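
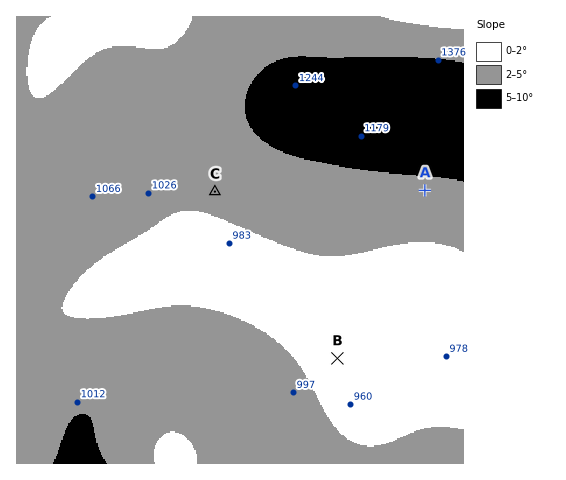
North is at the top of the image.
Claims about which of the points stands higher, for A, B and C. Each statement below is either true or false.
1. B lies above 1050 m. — false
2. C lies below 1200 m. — true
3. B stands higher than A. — false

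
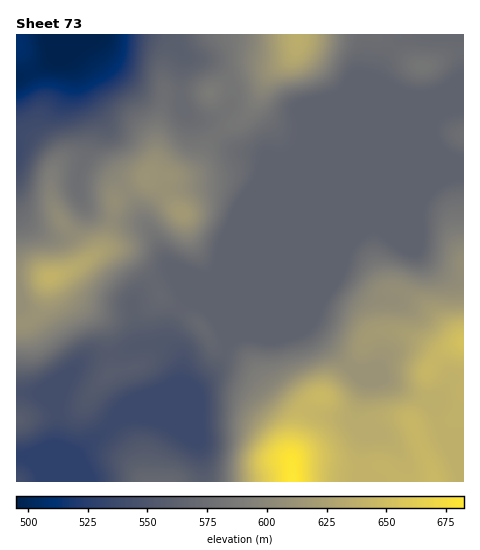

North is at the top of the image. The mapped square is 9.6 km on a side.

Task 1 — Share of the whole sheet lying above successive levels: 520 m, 97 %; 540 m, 90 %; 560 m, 80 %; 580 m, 40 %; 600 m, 27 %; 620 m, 14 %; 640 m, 6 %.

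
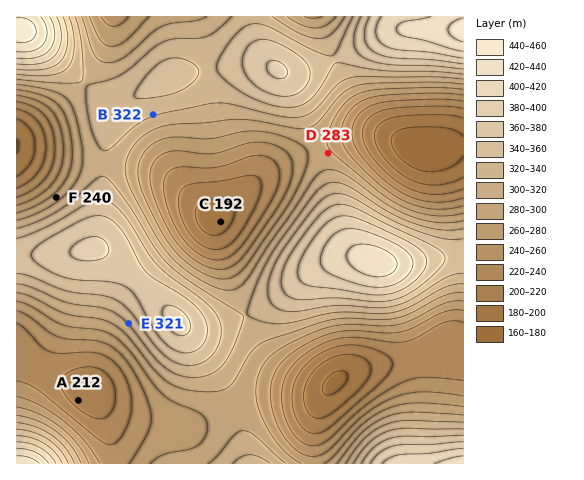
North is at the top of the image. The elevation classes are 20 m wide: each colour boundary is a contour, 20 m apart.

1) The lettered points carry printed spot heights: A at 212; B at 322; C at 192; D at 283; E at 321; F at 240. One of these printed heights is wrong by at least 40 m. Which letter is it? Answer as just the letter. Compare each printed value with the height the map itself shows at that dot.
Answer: F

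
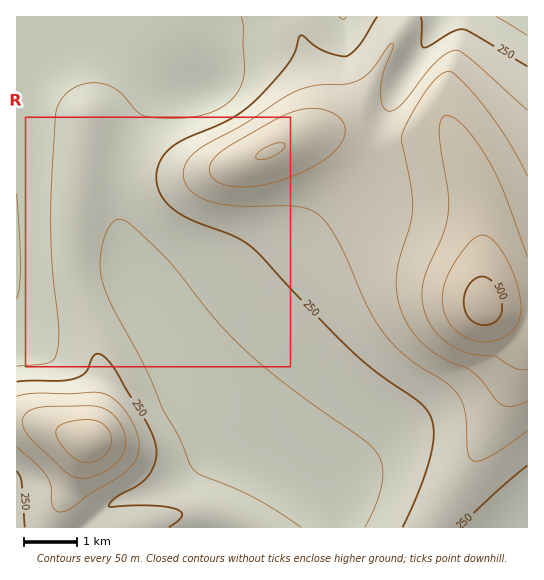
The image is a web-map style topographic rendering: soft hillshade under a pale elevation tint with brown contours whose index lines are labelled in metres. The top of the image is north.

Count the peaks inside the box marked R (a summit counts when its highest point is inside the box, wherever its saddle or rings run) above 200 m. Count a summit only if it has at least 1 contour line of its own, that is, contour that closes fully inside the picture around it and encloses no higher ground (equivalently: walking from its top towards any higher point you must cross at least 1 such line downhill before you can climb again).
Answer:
1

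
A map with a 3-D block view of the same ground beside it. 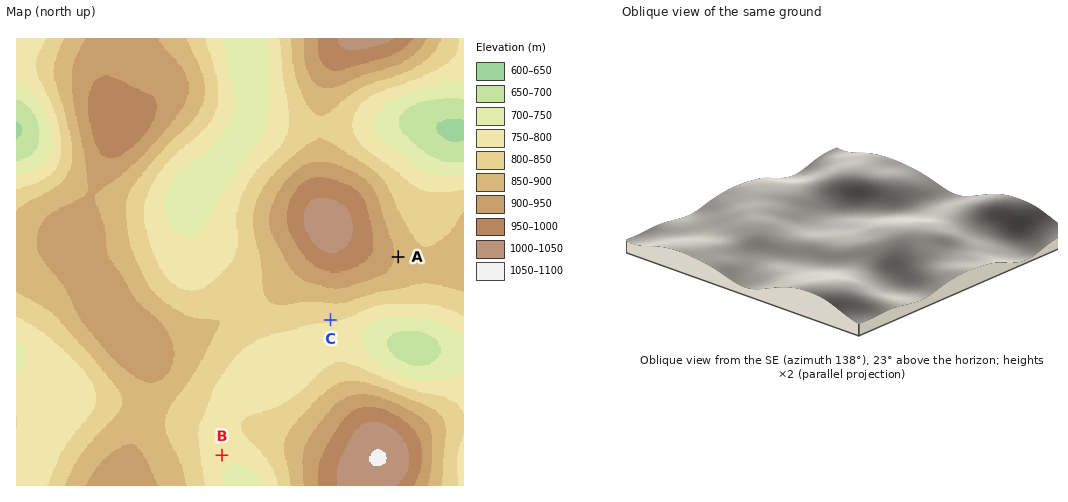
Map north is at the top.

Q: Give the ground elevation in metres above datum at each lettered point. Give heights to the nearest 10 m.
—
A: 890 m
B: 760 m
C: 810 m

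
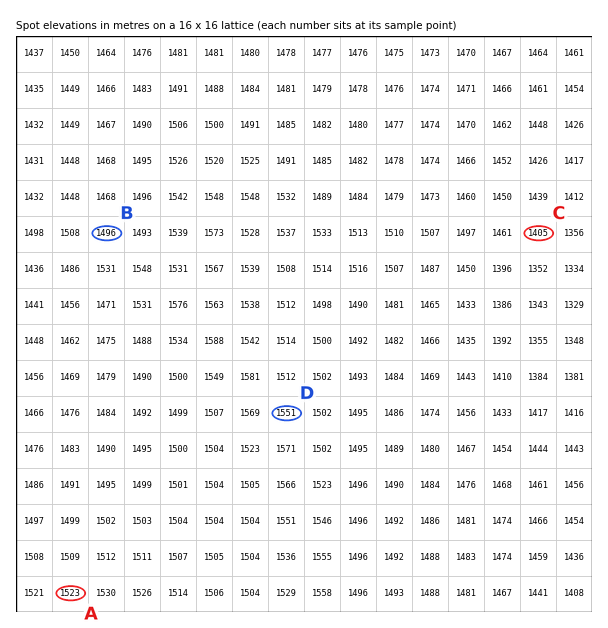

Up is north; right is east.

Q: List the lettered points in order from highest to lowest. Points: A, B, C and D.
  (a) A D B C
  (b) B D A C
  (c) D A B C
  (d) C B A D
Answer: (c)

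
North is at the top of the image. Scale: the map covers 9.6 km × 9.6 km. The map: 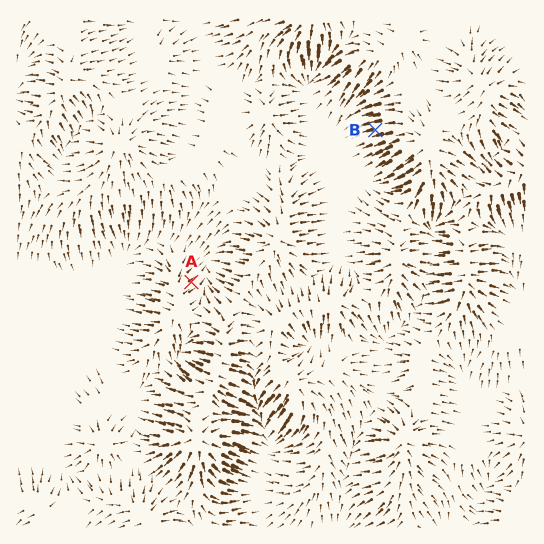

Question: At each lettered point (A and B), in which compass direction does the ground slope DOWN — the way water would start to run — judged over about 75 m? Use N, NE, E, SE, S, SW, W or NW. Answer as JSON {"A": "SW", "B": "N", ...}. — {"A": "NE", "B": "W"}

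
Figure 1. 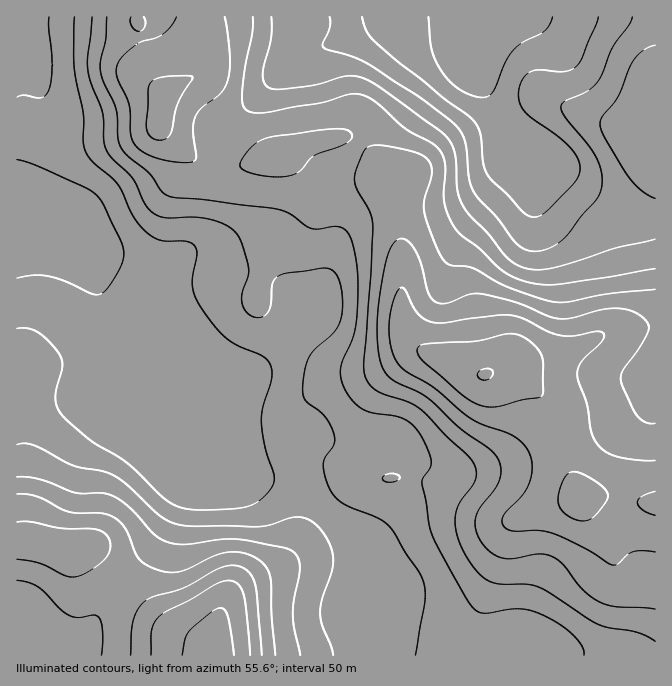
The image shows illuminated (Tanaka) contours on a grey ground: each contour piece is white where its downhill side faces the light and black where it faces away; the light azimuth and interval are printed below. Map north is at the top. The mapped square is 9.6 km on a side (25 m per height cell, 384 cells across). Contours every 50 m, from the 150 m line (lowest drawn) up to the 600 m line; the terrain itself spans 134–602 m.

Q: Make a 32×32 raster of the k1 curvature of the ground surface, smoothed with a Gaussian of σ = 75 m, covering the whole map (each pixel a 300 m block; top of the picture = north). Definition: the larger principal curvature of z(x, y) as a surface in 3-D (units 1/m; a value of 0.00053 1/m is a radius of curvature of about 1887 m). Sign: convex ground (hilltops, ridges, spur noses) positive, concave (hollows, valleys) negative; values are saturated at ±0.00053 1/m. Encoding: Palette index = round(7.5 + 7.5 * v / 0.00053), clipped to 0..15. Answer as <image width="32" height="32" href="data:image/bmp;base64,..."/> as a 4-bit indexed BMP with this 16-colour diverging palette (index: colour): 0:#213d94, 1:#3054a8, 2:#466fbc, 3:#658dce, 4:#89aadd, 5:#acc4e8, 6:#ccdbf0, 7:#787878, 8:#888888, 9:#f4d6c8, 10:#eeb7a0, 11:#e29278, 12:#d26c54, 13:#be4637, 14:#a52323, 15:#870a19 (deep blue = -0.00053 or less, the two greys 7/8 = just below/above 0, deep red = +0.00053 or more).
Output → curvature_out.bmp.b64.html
<image width="32" height="32" href="data:image/bmp;base64,Qk12AgAAAAAAAHYAAAAoAAAAIAAAACAAAAABAAQAAAAAAAACAAATCwAAEwsAABAAAAAAAAAAlD0hAKhUMAC8b0YAzo1lAN2qiQDoxKwA8NvMAHh4eACIiIgAyNb0AKC37gB4kuIAVGzSADdGvgAjI6UAGQqHAHeXd5qp7YiZiHeImHd2iXh3mHnNy/13h3iIiKl3d5qId6mKy9/9d4Z3h4irdniqqlfKirh7/7mIiHd4m5iqq7qazKynee/sqoiHeJuod4uX///8mau7zLmHeJmryGe6d7y87LqYiIq5d3maze3M2Zq6d8uGV3d5qZiZmrvMzLq8qXfKh3d2eInNy5homJu7u6h5qYd3d4iaqrqGaJesuJmZmIiIh4iKl4h3iImZvJZ2uYd3iIiImoeZdGmrqayXZshnd3d4iJuYm5VYzam8mHfJd4iId3d5qqzanf66unZ3uqmIiHiGeZq83v/+26mHeKmZmqh4mZqpmt/9qt3f/Jiph3moiJq5hmj/uZjMq+/7mYiIqYmrqHZo/3Wb2oeL3IiIiKiZmqh1eP92vaeYiImIh3eoeImYl3n/mMxkaIiIiId3qWeJmKiJ75i7ZFiYiIh3ictmiYeZeN6ZqYZ4mIh3dmjNqZmHmZnNqoeHiamZd4dWvLzKmqmqvtt2h2eaqomaqbzN3MuYib79hmd0abqqq9//6YrLqZrLz7h3dozKmId6/4R6vN3LyZvLmZz9qYd3au+3u4mazcqYmrz/yqqHir7s7dhnd72Ylmad2Xmqh4vuqb7YZ2jLiJd3nJZoq3eJzIeL2ph5p4mHeJqHiauJmL6XicuZm5abiIiHd3ib"/>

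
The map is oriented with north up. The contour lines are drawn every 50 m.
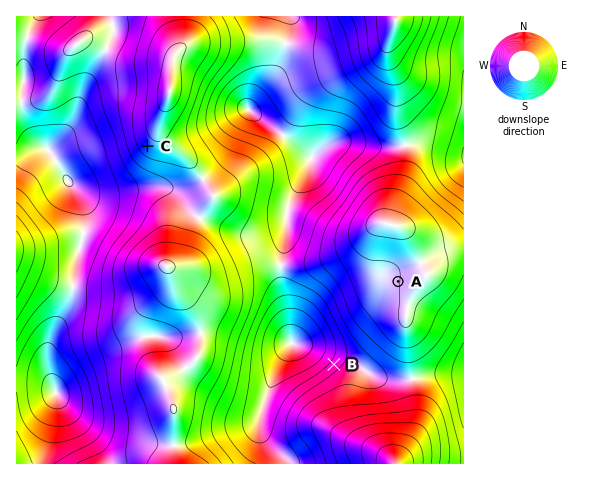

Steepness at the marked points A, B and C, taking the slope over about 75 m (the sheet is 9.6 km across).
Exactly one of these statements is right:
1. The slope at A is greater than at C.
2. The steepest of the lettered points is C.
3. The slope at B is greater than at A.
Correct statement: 3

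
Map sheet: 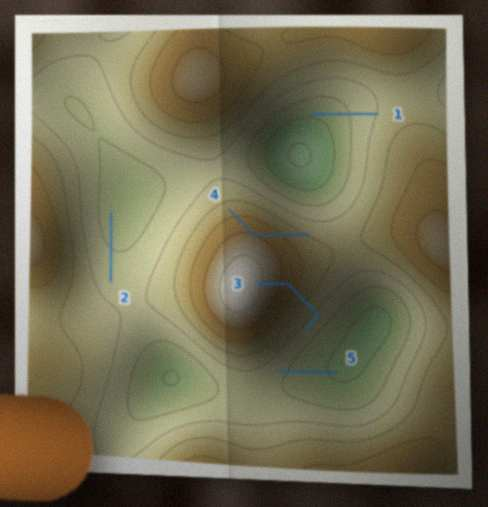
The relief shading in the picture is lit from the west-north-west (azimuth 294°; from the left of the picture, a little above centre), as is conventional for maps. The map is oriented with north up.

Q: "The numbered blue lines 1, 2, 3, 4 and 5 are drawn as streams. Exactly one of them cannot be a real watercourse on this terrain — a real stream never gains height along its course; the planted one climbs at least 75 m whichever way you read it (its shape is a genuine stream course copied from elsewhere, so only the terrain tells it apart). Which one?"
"4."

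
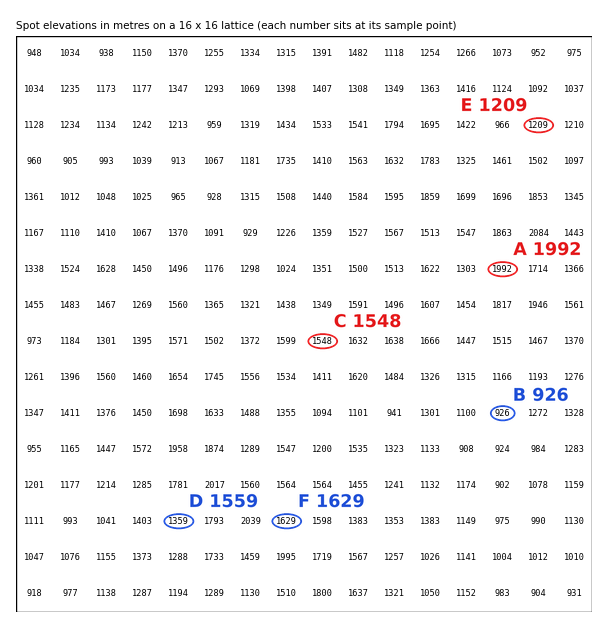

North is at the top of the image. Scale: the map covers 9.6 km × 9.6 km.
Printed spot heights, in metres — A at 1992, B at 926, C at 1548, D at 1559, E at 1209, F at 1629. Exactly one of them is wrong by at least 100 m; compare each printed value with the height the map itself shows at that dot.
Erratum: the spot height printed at D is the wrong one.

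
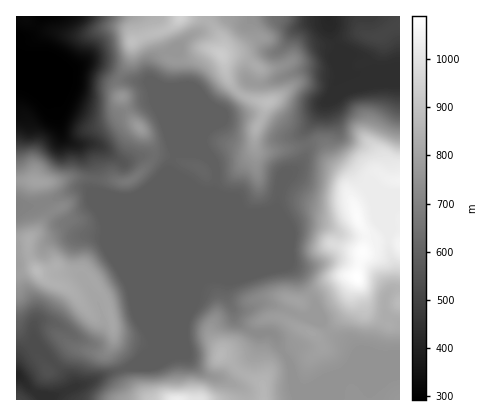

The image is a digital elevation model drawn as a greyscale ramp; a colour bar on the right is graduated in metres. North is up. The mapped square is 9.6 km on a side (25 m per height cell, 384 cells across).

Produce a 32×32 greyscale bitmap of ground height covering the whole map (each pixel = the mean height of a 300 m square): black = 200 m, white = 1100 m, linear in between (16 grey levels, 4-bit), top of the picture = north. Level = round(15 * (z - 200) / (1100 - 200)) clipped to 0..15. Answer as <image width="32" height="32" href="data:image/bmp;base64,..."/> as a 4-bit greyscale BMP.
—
<image width="32" height="32" href="data:image/bmp;base64,Qk12AgAAAAAAAHYAAAAoAAAAIAAAACAAAAABAAQAAAAAAAACAAATCwAAEwsAABAAAAAAAAAAAAAAABEREQAiIiIAMzMzAERERABVVVUAZmZmAHd3dwCIiIgAmZmZAKqqqgC7u7sAzMzMAN3d3QDu7u4A////AFRERWiavN3du6u6mZmZmZlEVVVWiZmqqqqrupmZmZmZRWZWZnd3eImqurqZqZmZmVZmd4iHZmd4u6qqmaqpmZlWZ3eJl3ZmeauqmZqqqZmZZmd4mqh2ZnmqmZmaqqqqqmZniaqnZmZ4mImZqqqru7p3eJqql2ZmZ4iImaqqvMy7mImqqodmZmd3iJmqqr3cu5mruqqGZmZmd3eImZvO7buru6qodmZmZmZmd3eL3v3Mq6qql2ZmZmZmZmZnis7u7aqpiIdmZmZmZmZmZ5ze7u6qmHd2ZmZmZmZmZmeb3e7umpiHdmZmZmZmZmZnis3u7omYh3ZmZmZmZmZmd5rO7u6JiYdmZmZmZmZnd3eK3u7umZmHZ3d2ZmZnd4d3is7u7qqph3d4d2Z3d4iHd4nN7u6JhmZmZ3d3d3eJl3d5vN7ud2REVWd3d3d3iZiHeJvN3URCM0V4iHd3d4qYh3iJvMszIjRWiZh3d3eKqIdneKqpIiIjV4mHd3d3irmHZVeJhyIiI0eYd3d3d5q7l1RFd2YiIiJHmHd3d4mru6hkREVVIiIiR4d3d3ebqqmZdURERCIiIjZ4h4mZu6qpmHVEREQiIiI1ipmZq8y6mJhlREREIiIjRYu6qavMuph3VERFVSIiNFabu7qqu6qYdlREVVUiIiNXmru8u7qpmHVERFVV"/>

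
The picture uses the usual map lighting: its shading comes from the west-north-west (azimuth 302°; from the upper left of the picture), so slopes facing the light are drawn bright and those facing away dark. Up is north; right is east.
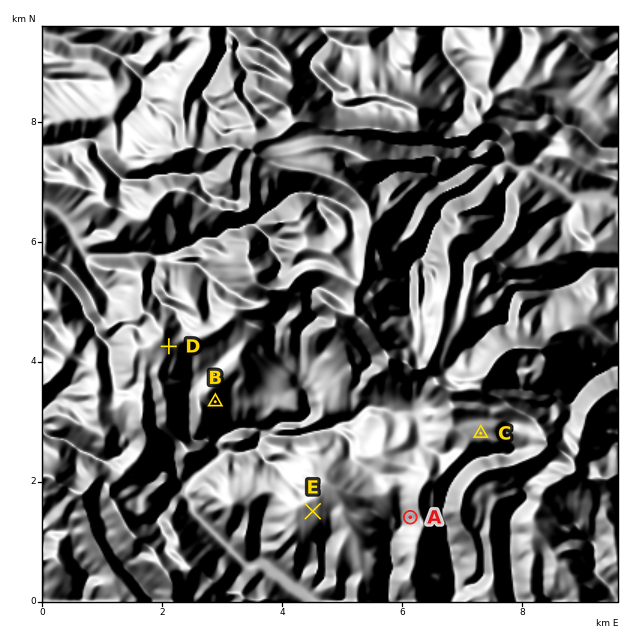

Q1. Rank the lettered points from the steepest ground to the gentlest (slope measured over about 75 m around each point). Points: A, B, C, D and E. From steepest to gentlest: A B D E C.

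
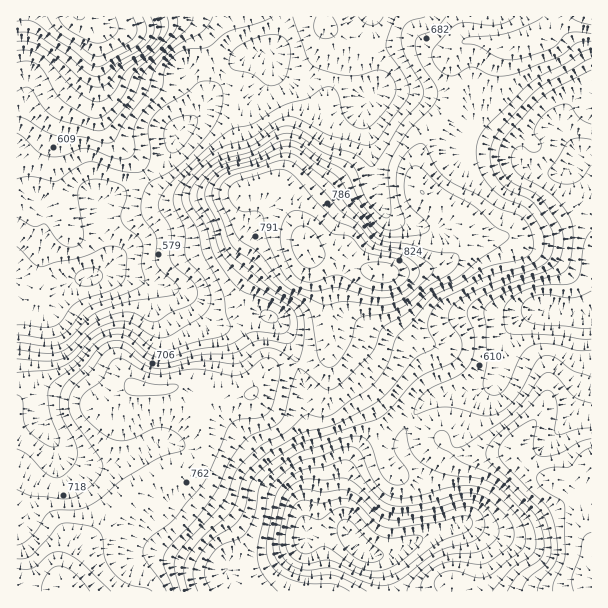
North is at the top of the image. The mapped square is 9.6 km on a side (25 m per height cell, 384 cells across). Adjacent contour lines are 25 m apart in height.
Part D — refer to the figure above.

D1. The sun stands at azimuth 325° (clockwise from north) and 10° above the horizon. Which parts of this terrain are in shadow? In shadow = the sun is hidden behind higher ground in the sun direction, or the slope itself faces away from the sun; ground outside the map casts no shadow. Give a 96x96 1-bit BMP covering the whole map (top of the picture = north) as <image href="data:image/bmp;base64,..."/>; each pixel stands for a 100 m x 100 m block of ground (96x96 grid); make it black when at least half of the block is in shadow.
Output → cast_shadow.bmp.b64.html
<image width="96" height="96" href="data:image/bmp;base64,Qk2+BAAAAAAAAD4AAAAoAAAAYAAAAGAAAAABAAEAAAAAAIAEAAATCwAAEwsAAAIAAAAAAAAA////AAAAAAAAAAAAAAAAAAAAAAAAAAAAAAAAAAAAAAAAAAAAAAAAAAAAAAAAAAAAAAAAAAAAAAAAAAAAAAAAAAAAAAAAAAAAAAAAAAAAAAAAAAAAAAAAAAAAAAAAAAAAAAAAAAAAAAAAAAABgAgAAAAAAAAAAAADgDwAAAAAAAAAAAADADwAAHwAAAAAAAAAADwAAP+AAAAAAAAAAB4AAf/gAAAAAAAAAB8AAP/wAAAAAAAAAB8AAH/wAAAAAAAAAB8AAAPwAAAAAAAAAB8AAABwAAAAAAAAAB+AAAAAAAAAAAAAAB+AAAAAAAAAAAAAAB+AAAAAAAAAAAAAAB+AAAAAAAAAAAAAAB+AAAAAAAAAAAAAAB+AAAAAAAAAAAAAAA8AAAAAAAAAAAAAAA8OAAAAAAAAAAAAAAceAAAAAAAAAAAAAAAeAAAAAAAAAAAAAAAMAAAAAAAAAAAAAAAAAAAAAAAAAAAAAAAAAAAAAAAAAAAAAAAAAAAAAAAAAAAAAAAAAAAAAAAAAAAAAAAAAAAAAAAAAAAAAAAAAAAAAAAAAAAAAAAAAAAAAAAAAAAAAAAAAAAAAAAAAAAAAAAAAAAAAAAAAAAAAAAAAAAAAAAAAAAAAAAAAAAAAAAAAAAAAAAAAAAAAAAAAAAAAAAAAAAAAAAAAAAAAAAAAAAAAAAAAAAAAAAAAAAAAAAAAAAAAAAAAAAAAAAAAAAAAAAAAH4AAAAAAAAAAAAAAP8AAAAAAAAAAAAAAf/4AAAAAAAAAAAAA///H4AAAAAAAAAAA////8AAAAAAAAAAB////+AAAAAAAAAAA////+AAAAAAAAAAAf///+AAAAAAAAAAAAf8/8AAAAAAAAAAAAA8f8AAAAAAAAAAAAAAH4AAAAAAAAAAAAAAAwAAAAAAAAAAAAAAAAAAAAAAAAAAAAAAAAAAAAAAAAAAAAAAAAAAAAAAAAAAAAAAAAAAAAAAAAAAAAAAAAAAAAAAAAAAAAAAAAAAAAAAAAAAAAAAAAAAAAAAAAAAAAAAAAAAAAAAAAAAAAAAAAAAAAAAAAAAAAAAAAAAAAAAAAAAAAAAAAAAAAAAAAAAAAAAAAAAAAAAAAAAAAAAAAAAAAAAAAAAAAAAAAAAAAAAAAAAAAAAAAAAAAAAAAAAAAAAAAAAAAAAAAAAAAAAAAAAAAAAAAAAAAAAAAAAAAAAAAAAAAAAAAAAAAAAAAAAAAAAAAAAAAAAAAAAAAAAAAAAAAAAAAAAAAAAAAAAAAAAAAAAAAAAAAAAAAEAAAAAAAAAAAAAAD/AAAAAAAAAAAAAAD/gAAAAAAAAAAAAAB/wAAAAAAAAAAAAAD/wAAAAAAAAAAAAAH/wAAAAAAAAAAAAAP/4AAAAAAAAAHAAAf/4AAAAAAAAADgAA//4AAAAAAAAABwAAf/4AAAAAAAAAAgAAf/4AAAAAAAAAAAAAP/4AAAAAAAAAAAAAB/4AAAAAAAAAAAAAAf4AAAAAAAAAAAAAADgAAAAAAAAAAAAAAAAAAAAAAAAAAAAAAAAAAAAAAAAAAA="/>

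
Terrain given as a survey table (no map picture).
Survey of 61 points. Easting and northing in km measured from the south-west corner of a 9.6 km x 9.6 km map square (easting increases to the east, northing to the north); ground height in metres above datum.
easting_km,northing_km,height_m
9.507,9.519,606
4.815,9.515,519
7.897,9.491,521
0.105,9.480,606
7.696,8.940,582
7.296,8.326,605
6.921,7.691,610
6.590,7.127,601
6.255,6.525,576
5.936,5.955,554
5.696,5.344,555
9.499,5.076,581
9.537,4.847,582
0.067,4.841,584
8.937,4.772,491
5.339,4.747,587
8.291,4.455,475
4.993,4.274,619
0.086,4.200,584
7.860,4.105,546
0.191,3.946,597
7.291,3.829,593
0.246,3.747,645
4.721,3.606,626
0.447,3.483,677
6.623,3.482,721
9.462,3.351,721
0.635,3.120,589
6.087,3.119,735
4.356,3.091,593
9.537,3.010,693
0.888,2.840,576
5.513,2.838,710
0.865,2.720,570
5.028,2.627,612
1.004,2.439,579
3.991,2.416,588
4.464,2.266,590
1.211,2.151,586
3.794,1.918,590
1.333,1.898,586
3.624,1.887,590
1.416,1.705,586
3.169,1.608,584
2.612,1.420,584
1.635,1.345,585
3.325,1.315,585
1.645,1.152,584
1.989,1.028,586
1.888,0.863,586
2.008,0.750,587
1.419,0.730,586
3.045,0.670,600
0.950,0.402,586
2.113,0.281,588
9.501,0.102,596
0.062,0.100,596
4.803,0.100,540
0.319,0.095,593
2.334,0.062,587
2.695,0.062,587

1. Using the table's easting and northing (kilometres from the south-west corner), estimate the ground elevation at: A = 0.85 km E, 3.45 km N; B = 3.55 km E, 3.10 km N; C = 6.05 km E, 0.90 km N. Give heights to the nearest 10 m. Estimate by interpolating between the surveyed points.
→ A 620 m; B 550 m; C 570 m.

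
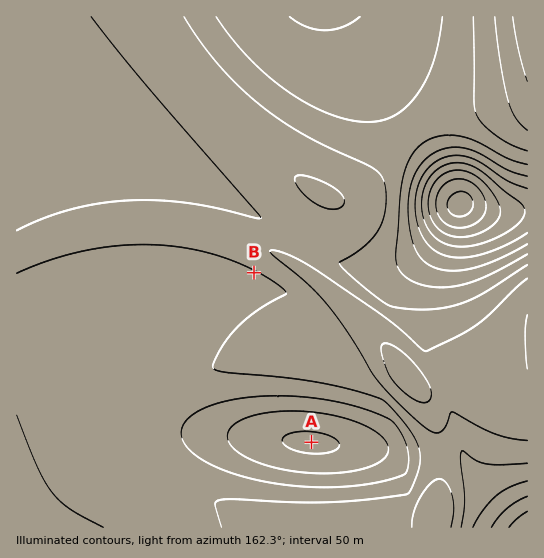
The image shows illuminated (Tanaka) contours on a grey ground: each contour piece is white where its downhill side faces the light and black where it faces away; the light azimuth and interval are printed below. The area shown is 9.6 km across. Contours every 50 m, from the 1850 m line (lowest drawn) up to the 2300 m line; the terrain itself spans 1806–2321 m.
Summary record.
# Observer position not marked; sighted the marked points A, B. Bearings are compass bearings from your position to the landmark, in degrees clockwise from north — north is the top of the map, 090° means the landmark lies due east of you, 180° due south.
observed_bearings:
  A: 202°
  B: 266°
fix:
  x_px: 383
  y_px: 264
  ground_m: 1980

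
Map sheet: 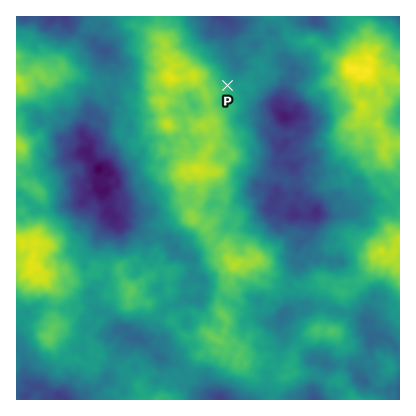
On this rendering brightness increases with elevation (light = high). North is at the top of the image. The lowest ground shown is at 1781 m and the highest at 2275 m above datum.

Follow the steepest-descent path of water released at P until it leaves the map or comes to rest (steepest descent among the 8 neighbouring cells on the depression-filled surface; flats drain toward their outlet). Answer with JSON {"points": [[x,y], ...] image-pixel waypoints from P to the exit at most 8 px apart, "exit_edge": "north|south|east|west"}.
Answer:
{"points": [[228, 86], [234, 78], [236, 70], [236, 62], [232, 54], [230, 46], [230, 38], [230, 30], [228, 22], [224, 16]], "exit_edge": "north"}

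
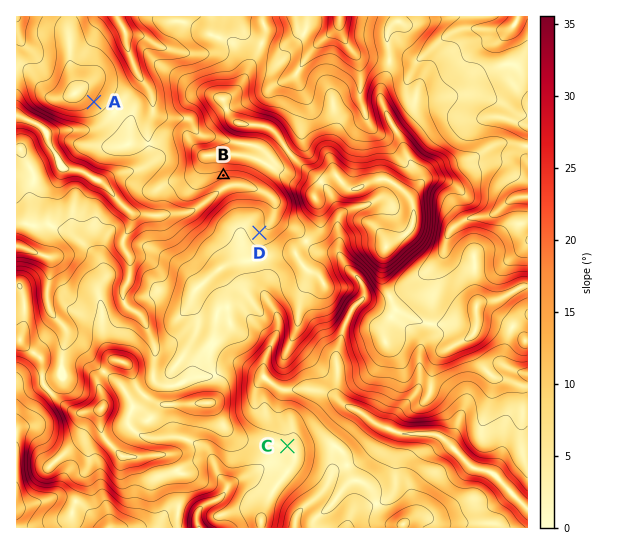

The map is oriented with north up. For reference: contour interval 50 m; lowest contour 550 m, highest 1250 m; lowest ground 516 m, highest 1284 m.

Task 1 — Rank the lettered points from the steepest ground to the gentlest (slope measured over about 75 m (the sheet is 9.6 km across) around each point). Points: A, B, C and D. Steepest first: B A D C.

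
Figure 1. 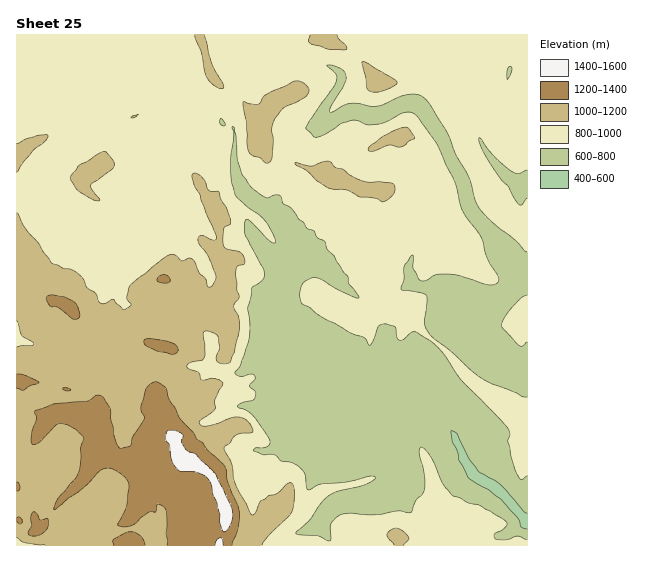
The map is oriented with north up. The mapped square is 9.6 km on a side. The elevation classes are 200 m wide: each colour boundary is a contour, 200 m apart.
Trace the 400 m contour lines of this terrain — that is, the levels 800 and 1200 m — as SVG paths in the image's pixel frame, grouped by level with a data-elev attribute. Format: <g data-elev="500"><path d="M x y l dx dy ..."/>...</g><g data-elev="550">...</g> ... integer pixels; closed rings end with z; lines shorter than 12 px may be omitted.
<g data-elev="800"><path d="M527 540l-9-4-11 4-12-1-1-4 12-8 1-3-1-3-26-16-13-2-15-8-10-12-11-25-9-11-2 1-1 5 5 18 1 17-3 7-7 6-4 11-13-1-19 3-28-1-10 2-6 3-4 6-1 17-12-5-19-1-3-2 14-13 11-16 8-8 9-5 25-6 9-4 4-4-6-1-24 6-25 2-12 6-2-2-2-15-8-8-7-3-9-1-7-6-11 0-10-4 2-3 12-2 3-5-17-25-7-6-9-3 5-4 11-3 3-5-1-4-5-4 0-3 5-5-1-4-4-1-9 2-5-1-1-3 5-7 9-26 1-15-2-16 4-20 11-8 1-5-1-7-18-33 1-15 1-1 3 2 20 20 4 2 2-2-3-8-8-13-19-14-11-11-4-14-1-13 4-35-2-6 2 0 2 9 2 27 4 11 8 11 16 13 9-3 6 1 2 8 8 4 7 11 6 4 3 5 7 3 3 6 8 4 2 8 7 7 9 16 4 4 2 8 10 13-1 1-7-2-14-7-15-9-8-3-8 4-4 4-2 10 2 9 8 4 11 8 28 16 15 5 5 8 1 0 3-3 5-15 7-3 10 3 2 10 2 3 4 0 11-8 17 10 14 13 16 25 47 48 2 7-2 6 7 30 6 9 6-4"/><path d="M527 397l-5-1-7-4-25-9-19-12-21-20-17-14-7-8-2-8 3-20-1-6-5-2-20-4 3-10 0-12 9-12 0 13 8 13 5-1 10-5 11-1 12 2 28 9 7 0 5-4-1-5-11-19-6-20-19-27-7-27-18-39-19-27-4-3-5-2-8 2-14 7-8 3-10 1-11-4-7-1-10 4-17 11-10 2-8-8 0-2 28-40 3-8-2-6-8-8 6 0 9 4 3 3 1 5-3 11-13 20 0 4 20-9 8 0 13 3 8 0 19-9 11-3 9 1 7 4 23 34 8 22 13 22 6 22 4 9 12 13 24 19 12 12"/><path d="M527 295l-5 2-11 11-7 11-3 6 18 21 3 0 5-4"/><path d="M527 198l-6 7-4-3-9-15-7-8-15-22-7-14 0-6 15 19 17 15 7 3 9-4"/><path d="M222 125l-2-2 1-5 4 6 0 2z"/><path d="M507 80l0-11 2-2 2 0 0 5z"/></g><g data-elev="1200"><path d="M145 545l-4-9-10-4-5 1-12 6-1 2 1 4"/><path d="M232 545l5-14 3-18-2-8-11-25-1-12-3-4-16-14-5-7-5-4-4-7-13-13-5-11-6-9-3-11-3-3-8-3-5 2-3 4-6 20 3 11-12 18-1 8-9 3-4-2-4-10-4-28-7-11-2-1-6 0-8 5-32 3-20 7-1 1 2 7-4 12-1 8 2 5 6-2 16-16 4-2 7 0 8 4 10 9-3 11 0 13-3 12-3 6-17 20-4 11 28-21 19-19 5-2 5 1 14 8 4 8-3 22-8 18 7 2 8-2 16-13 6 0 2-7 2-1 5 3 2 4 1 34"/><path d="M32 536l11-3 4-4 1-5 0-5-8 1-3-7-3-1-3 3 1 10-4 8z"/><path d="M17 521l2 3 3-1-1-5-3-1-1 1"/><path d="M17 491l3-3-1-4-2-2"/><path d="M65 391l5 0 1-2-8-1z"/><path d="M17 388l6 2 7-4 9-3-12-7-10-2"/><path d="M168 353l5 1 4-1 1-4-2-4-11-4-15-2-6 1 0 4 3 3 11 4z"/><path d="M72 319l5 0 3-3-5-13-12-6-10-2-6 1 0 4 3 6 8 1z"/><path d="M161 283l7 0 2-4-4-4-5 0-4 5z"/></g>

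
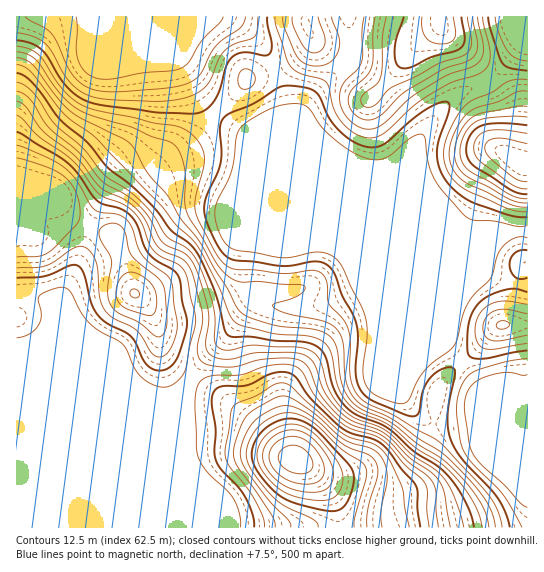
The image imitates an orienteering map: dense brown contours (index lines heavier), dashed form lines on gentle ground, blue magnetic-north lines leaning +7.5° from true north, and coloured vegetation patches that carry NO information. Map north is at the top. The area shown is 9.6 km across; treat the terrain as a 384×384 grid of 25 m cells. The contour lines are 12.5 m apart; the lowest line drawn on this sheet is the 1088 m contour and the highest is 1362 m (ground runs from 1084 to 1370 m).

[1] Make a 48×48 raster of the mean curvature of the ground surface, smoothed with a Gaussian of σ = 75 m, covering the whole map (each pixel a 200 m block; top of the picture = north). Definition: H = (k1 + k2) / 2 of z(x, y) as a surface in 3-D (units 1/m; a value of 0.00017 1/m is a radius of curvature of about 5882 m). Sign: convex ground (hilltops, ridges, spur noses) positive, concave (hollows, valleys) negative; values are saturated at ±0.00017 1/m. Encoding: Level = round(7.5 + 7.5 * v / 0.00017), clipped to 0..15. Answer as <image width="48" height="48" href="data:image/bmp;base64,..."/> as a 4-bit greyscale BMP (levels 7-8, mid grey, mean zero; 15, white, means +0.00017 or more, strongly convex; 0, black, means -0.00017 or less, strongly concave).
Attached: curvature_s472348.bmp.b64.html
<image width="48" height="48" href="data:image/bmp;base64,Qk32BAAAAAAAAHYAAAAoAAAAMAAAADAAAAABAAQAAAAAAIAEAAATCwAAEwsAABAAAAAAAAAAAAAAABEREQAiIiIAMzMzAERERABVVVUAZmZmAHd3dwCIiIgAmZmZAKqqqgC7u7sAzMzMAN3d3QDu7u4A////AHd3d3iHeId3d3dDNEMiJHh0WKqGebuoVHd3d3d4d4d3d3czRWVEV5l1WJl1eruoU4d3d3d3iHd3d3UiNoh4mql1V5mHm8uXMXd3d3d3eHd3d1IROLy7y6mHaL3czMlzBoiHd3d3d4d3dTQze+7e7Kmpmc//25YQV4eHd3d3d3d3ZGd4z////arN3Lzdp0AFd4eHh3d3d3d3Zomb/////Jrf/YZ3YwBnd3h4iHd3d3d3ZneJ3///+njv/FITQwR3d3d4d4d3d3d3ZWVXrf//2FfP+SAEdgd3d4iIiId3d3d3ZWZWeb3+t0WctQA4pxd3d3d3d3d3d3d3Voh3Z4q7lkNFQQF7tRd3d3d3d3d3d3d3V5qXZnmXZUEAAAS+sxd3d3d3d3d3d2ZmWLynZ5qWVUAAAyXf1Ad3eHd3d3d3dVd1WMyXeb24dkACd2K/+AFWZ4eHeHd3VZqGaKmIm97rqFIGd3Nd63QRJXd3iHd3N724ZVVYq73tynQGd3c1q6l0NHd3d3d1Js7JUhFImIrMy5YVd3d0N5u4ZVZ3d3YxJb7KdBFIhlaJq6g0d3d3Qo3tqadnd1NENb7LuENXdTRWialEd3d3YI7//cp3dkaIid6qzIVFRDM0aKlFd3d3cX7//alndGit3eyHrIUyM0REV4g2d3d3czrduGZVVGev/+yGmoQ0V4iHd3U3d3d3dhaHVDRURGad/+ypqnRYvM3dynJneHd3d1JVREZ1RFZ63czN22Nq3Lvf/FN3h3h3d3U2iImoU0Z4q5i/+kFImFV72jZ3iHeHd3dIzqvLc0aJqmR9+SATIAADVEd4d3iHd3dX35vLlVe92kFL2BAUVndlVnd3d3d3d3d0i4mamHnf/GNIlQB3d3d3d3d3d3d3d3d2M3d4mYnf/pVWZAR3d3d3d3d3d3d3d1QxEXd3mpi//HVVUwV3d3d3d3d3d3d3dGUyRXd5zbeMxzNnZSR3iId3h4iIh3d3JFQ1nJiL/7VYcxR5h1N3eHiId3eHd3dzJWRI76mt/5Q1QjWKmIVXeHh3eHd3d3dRaZd7/6q97HMkRFeZmZc3d4eHh3d3d3ckjdu9/6q8yWM1ZniZiak3eIh3d3U0RXclrv7u3Kqph2RXmImpmag2d3h3diNodEYlnv/+y6l2Zmd5qYmqmJhGd3d3YjiqhTMjbP/+yrllVomaqomph4dTZ3d3NHrMpkMhKO/bmNp2d4mpmYeIeJh1NGd0R63uuFQxFauHduyphmZ3d3d3eJmpdDQzR8//yWVCE2ZVZ+25ZCNEVmZ3eIm8qHZUR77+ynZTIjM1itynMQE0VmZmZnnNyYdlVnmruph1MiI2rNyVEBNEVmZURXrNyGeIdkRXrMuWQ0RGif6lIjZ2ZlVURXvdplerp0IlnN24eJl2VdyVNFd3d3d1VnrLdDe+2mMmq7qqvv2FIXdlVmd3d3d3VWiXQjfO6mNHq5ic//xiFURWd2d3iId3ZVVVRHveyFRYqoet/9cwR0RXh2d3d4d3dlREaL79lTRYmXi+7IQAZw=="/>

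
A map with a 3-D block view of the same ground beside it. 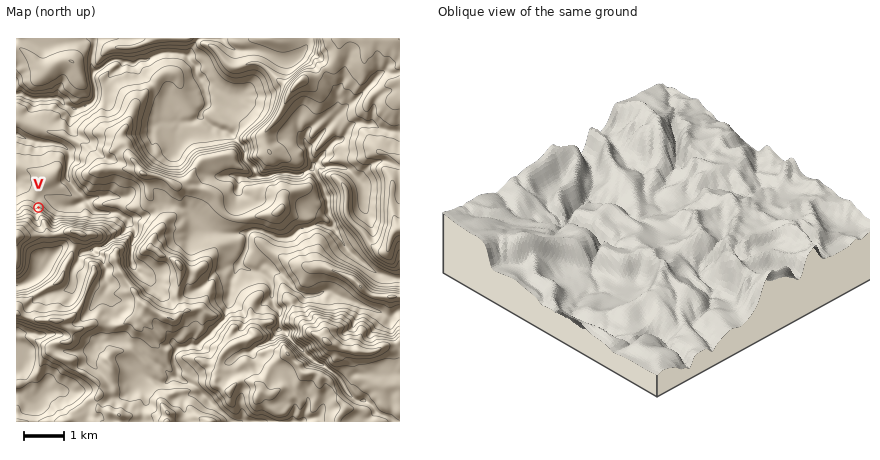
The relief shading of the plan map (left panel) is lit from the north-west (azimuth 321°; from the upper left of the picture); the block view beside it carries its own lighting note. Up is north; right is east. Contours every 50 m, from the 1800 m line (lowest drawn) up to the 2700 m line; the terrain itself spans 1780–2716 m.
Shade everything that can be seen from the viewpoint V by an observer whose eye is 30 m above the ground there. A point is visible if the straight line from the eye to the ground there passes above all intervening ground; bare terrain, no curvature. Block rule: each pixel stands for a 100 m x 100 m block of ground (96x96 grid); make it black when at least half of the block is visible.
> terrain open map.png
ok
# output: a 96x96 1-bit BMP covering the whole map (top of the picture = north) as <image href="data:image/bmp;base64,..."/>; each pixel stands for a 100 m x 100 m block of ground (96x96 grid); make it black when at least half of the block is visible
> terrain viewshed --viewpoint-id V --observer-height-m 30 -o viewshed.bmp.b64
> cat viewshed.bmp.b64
<image width="96" height="96" href="data:image/bmp;base64,Qk2+BAAAAAAAAD4AAAAoAAAAYAAAAGAAAAABAAEAAAAAAIAEAAATCwAAEwsAAAIAAAAAAAAA////AAAAAAAAAAAAAAAAAAAAAAAAAAAAAAAAAAAAAAAAAAAAAAAAAAAAAAAAAAAAAAAAAAAAAAAAAAAAAAAAAAAAAAAAAAAAAAAAAAAAAAAAAAAAAAAAAAAAAAAAAAAAAAAAAAAAAAAAAAAAAAAAAAAAAAAAAAAAAAAAAAAAAAAAAAAAAAAAAAAAAAAAAAAAAAAAAAAAAAAAAAAAAAAAAAAAAAAAAAAAAAAAAAAAAAAAAAAAAAAAAAAAAAAAAAAAAAAAAAAAAAAAAAAAAAAAAAAAAAAAAAAAAAAAAAAAAAAAAAAAAAAAAAAAAAAAAAAAAAAAAAAAAAAAAAAAAAAAAAAAAAAAAAAAAAAAAAAAAAAAAAAAAAAAAAAAAAAAAAAAAAAAAAAAAAAAAAAAAAAAAAAAAAAAAAAAAAAAAAAAAAAAAAAAAAAAAAAAAAAAAAAAAAAAAAAAAAAAAAAAAAAAAAAAAAAAAAAAAAAAAAAAAAAAAAAAAAAAAAAAAAAAAAAAAAAAAAAAAAAAAAAAAAAAAAAAAAAAAAAAAAAAAAAAAAAAAAAAAAAAAAAAAAAAAAAAAAAAAAAAAAAAAAAAAAAAAAAAAAAAAAAAAAAAAAAAAAAAAAAAAAAAAAAAAAAAAAAAAAAAAAAAAAAAAAAAAAAAAAAAAAAAAAAAAAAAAAAAAAAAAAAAAAAAAAAAAAAAAAAAAAAAAAAAAAAAAAAAQAAAAAAAAAgAAAAAwAAAAAAAAAwAAAAA4AAAAAAAAAxEOAAB4AAAAAAAAA4cP7gB8AAAAAAAAA/8P7wD+AAAAAAAAA47P9+H+AAAAAAAAAYf/8+f/AAAD4AAAAY//8//+AAAB8AAAAQ//9//4AAAAcAAAAQ/////wAAAAOAAAAQ/////wAAAAGAAAAx//n//gAAAAAAAAAz//P//gAAAAAAAAAz/+f//gwAAAAAAAAz/8f//jgAAAAAAAAz/4////AAAAAAAAAT/5///gAAAAAAAAAD/5//+AAAAAAAAAADwBjB+AAAAAAAAAADAAiAcAAAAAAAAAAAAA/AYAAAAAAAAAAAAA/AQAAAAAAAAAAAAAeeAAAAAAAAAAAAAAc/gAAAAAAAAAAAAA4/gAAAAAAAAAAAABh/AAAAAAAAAAAAP+H/AAAAAAAAAAAB/4P/AAAAAAAAAAAD/Af5gAAAAAAAAAAD8AAAAAAAAAAAAAADwAAAAAAAAAAAAAADBAAAAAAAAAAAAAADAAAAAAAAAAAAAAADgAAAAAAAAAAAAAAAAAAAAAAAAAAAAAAAAAYAAAAAAAAAAAAAAB+AAAAAAAAAAAAAPn8AAAAAAAAAAAAA//8QAAAAAAAAAAAB//84AAAAAAAAAAAB//48AAAAAAAAAAAD//44AAAAAAAAAAAD//wEAAAAAAAAAAAD//wCAAAAAAAAAAAD8fgwAAAAAAAAAAAD4HA4AAAAAAAAAAADwAA/4AAAAAAAAAADgAA/+AAAAAAAAAADAAAf/gAAAAAAAAAAAAAQB8AAAAAAAAAAAAAAAfAAAAAAAAAA="/>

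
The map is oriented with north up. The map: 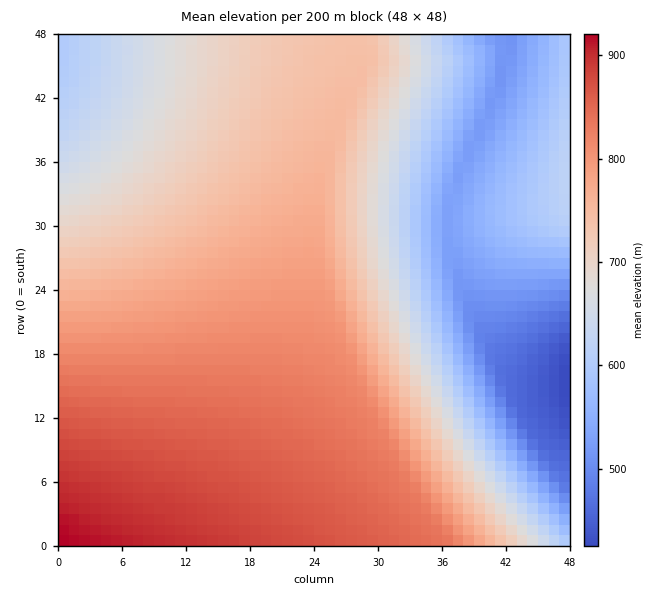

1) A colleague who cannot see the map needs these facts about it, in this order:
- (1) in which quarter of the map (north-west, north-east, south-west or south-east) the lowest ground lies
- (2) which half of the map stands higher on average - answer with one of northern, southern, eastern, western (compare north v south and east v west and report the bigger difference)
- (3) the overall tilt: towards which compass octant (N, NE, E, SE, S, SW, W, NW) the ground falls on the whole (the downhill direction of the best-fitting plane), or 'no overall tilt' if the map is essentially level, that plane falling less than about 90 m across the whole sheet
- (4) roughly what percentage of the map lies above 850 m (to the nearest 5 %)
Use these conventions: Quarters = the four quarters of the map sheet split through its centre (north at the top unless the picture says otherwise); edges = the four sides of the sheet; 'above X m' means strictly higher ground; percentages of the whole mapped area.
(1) The lowest ground is in the south-east quarter.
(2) On average the western half of the map is the higher ground.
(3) On the whole the ground falls towards the north-east.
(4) About 15 % of the map lies above 850 m.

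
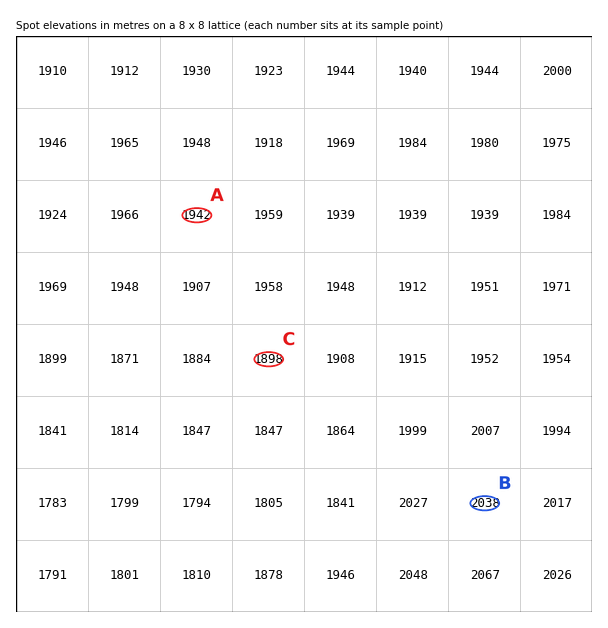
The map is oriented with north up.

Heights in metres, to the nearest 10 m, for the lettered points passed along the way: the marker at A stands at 1940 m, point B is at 2040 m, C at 1900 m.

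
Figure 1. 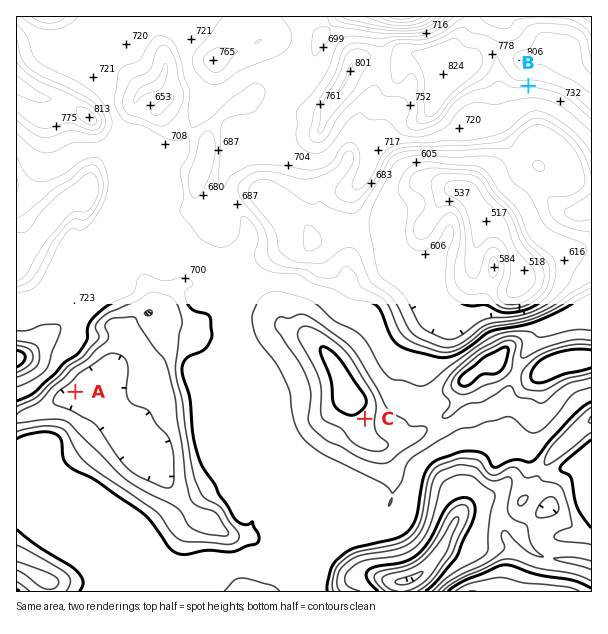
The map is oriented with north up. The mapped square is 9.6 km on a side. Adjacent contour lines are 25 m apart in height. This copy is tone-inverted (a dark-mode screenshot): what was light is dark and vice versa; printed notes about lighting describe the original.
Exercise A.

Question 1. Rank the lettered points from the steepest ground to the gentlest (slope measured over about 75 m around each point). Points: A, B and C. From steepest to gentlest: B C A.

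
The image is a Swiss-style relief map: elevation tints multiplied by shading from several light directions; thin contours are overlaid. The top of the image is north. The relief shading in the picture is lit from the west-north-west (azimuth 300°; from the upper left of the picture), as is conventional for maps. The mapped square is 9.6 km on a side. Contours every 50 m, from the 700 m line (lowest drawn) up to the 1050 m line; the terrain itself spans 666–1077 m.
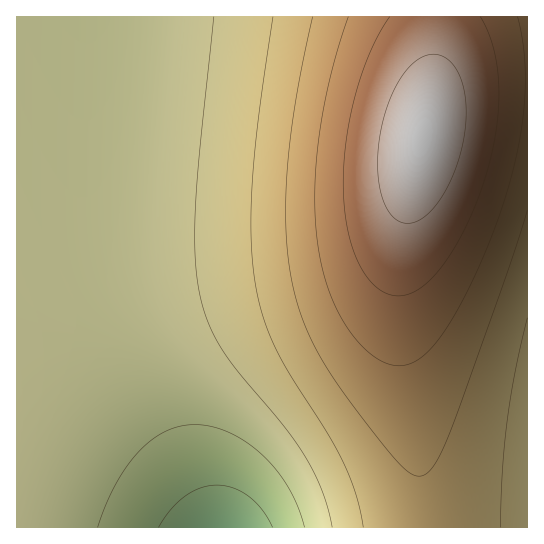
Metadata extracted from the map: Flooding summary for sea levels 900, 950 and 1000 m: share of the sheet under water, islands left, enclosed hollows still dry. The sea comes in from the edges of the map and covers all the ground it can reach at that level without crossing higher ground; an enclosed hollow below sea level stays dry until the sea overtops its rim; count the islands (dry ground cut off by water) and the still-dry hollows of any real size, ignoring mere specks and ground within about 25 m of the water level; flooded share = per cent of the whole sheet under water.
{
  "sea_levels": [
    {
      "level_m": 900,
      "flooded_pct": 67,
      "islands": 0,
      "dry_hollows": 0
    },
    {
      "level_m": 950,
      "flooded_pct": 78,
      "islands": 0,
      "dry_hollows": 0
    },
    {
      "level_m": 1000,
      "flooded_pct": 87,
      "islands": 0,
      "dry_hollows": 0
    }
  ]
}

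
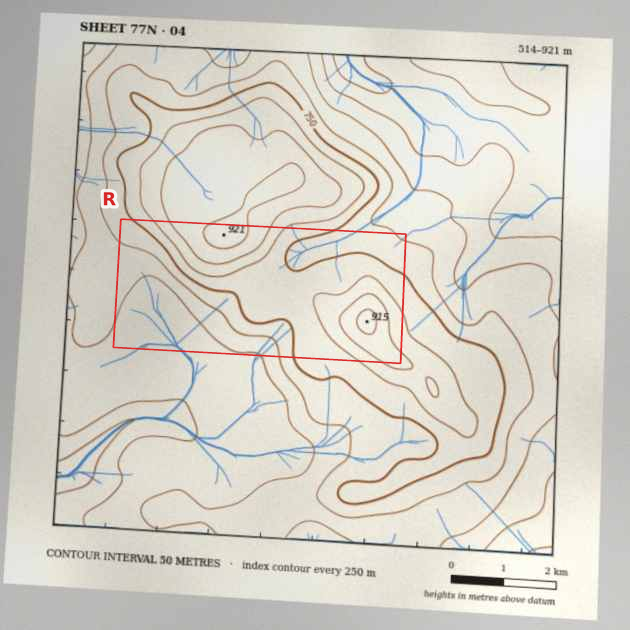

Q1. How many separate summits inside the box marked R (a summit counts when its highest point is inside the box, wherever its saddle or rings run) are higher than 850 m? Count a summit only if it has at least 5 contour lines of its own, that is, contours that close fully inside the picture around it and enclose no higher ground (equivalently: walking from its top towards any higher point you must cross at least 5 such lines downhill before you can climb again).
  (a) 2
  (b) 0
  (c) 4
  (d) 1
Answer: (d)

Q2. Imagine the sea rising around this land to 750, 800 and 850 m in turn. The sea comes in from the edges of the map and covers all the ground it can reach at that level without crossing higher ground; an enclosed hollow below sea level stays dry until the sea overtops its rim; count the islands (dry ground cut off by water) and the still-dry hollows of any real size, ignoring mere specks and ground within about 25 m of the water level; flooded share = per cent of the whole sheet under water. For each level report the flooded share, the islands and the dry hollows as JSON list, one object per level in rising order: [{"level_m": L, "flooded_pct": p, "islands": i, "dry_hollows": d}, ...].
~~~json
[{"level_m": 750, "flooded_pct": 73, "islands": 1, "dry_hollows": 0}, {"level_m": 800, "flooded_pct": 85, "islands": 2, "dry_hollows": 0}, {"level_m": 850, "flooded_pct": 92, "islands": 2, "dry_hollows": 0}]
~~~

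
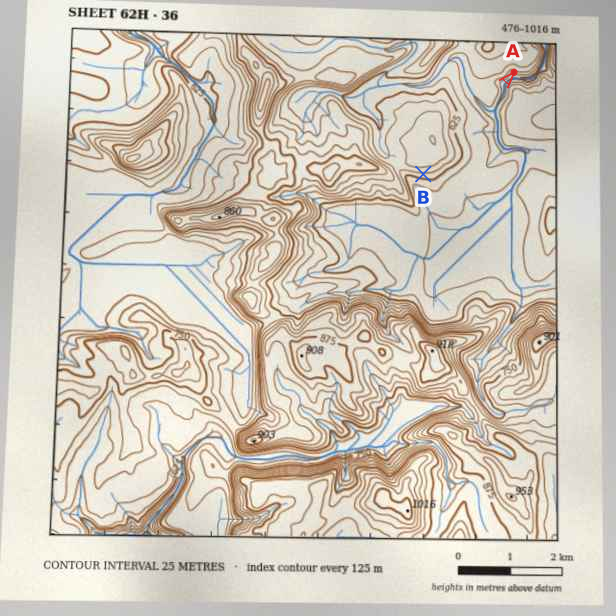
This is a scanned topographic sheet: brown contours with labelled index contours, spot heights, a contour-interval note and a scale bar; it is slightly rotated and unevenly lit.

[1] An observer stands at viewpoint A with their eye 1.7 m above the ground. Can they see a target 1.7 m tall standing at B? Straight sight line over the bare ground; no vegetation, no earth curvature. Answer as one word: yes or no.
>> no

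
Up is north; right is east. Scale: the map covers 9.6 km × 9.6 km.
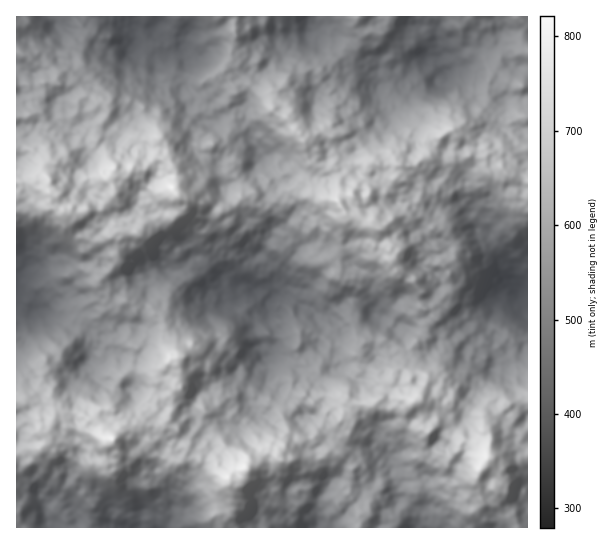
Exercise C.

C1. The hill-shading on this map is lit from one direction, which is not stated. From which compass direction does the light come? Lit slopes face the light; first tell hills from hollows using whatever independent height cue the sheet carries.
NW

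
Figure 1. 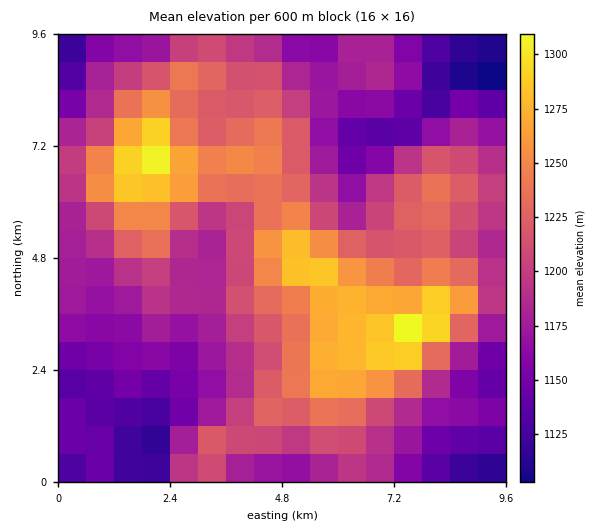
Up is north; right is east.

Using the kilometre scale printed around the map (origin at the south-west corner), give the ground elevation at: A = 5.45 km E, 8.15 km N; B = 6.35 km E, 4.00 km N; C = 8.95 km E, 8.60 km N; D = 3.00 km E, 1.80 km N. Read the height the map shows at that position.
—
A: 1175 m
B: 1270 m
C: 1105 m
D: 1155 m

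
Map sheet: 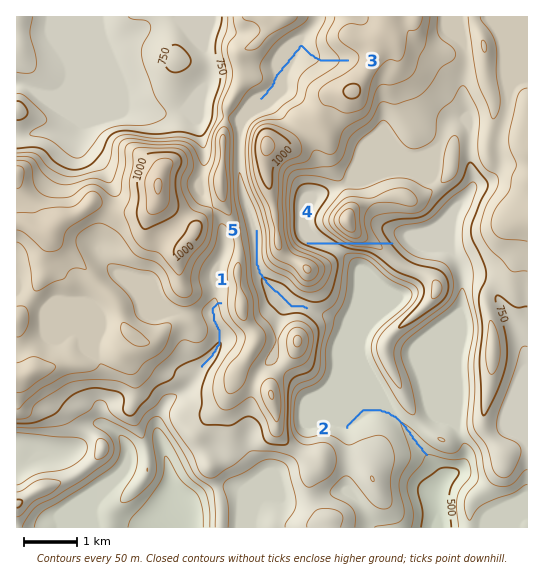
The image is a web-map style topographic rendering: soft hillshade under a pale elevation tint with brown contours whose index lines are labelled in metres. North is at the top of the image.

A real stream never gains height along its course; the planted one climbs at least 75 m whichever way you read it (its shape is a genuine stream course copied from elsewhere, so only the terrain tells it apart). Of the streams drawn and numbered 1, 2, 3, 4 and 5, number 4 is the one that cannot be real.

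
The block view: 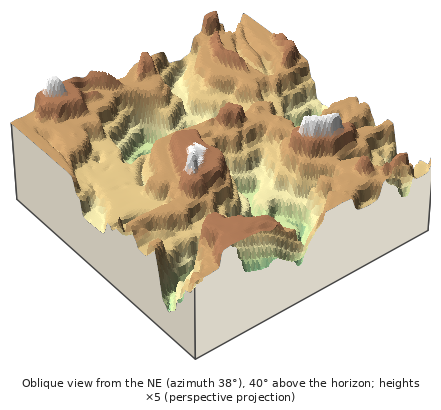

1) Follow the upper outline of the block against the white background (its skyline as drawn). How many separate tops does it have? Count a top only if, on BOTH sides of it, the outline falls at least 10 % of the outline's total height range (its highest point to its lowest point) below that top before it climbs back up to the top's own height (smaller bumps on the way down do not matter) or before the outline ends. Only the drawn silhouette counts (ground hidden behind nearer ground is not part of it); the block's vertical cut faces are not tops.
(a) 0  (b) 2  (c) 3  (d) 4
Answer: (b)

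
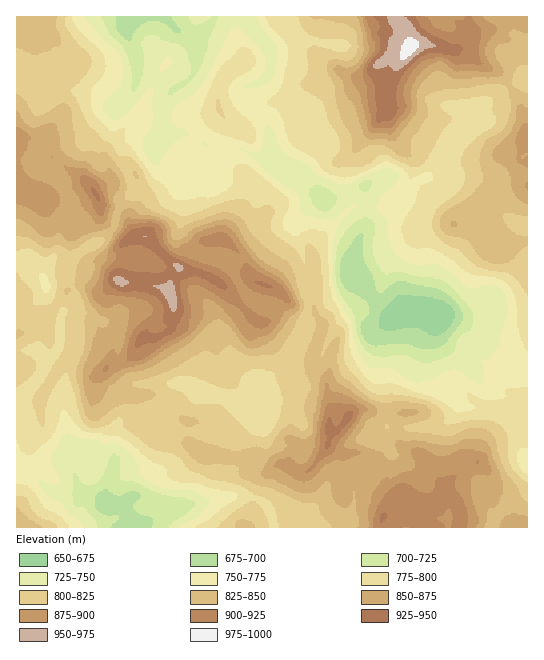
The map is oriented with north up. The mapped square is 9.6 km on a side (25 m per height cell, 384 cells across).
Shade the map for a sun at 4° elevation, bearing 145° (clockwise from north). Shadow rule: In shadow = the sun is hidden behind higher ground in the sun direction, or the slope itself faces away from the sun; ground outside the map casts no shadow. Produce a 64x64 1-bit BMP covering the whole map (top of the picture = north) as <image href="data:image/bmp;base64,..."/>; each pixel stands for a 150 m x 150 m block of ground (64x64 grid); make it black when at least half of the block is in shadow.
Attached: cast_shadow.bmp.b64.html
<image width="64" height="64" href="data:image/bmp;base64,Qk0+AgAAAAAAAD4AAAAoAAAAQAAAAEAAAAABAAEAAAAAAAACAAATCwAAEwsAAAIAAAAAAAAA////AAAAAAAwAD/wABgAADgAP/gAHAAFABAf+AAcAAaAAR/4ADwAAIAAAfAAPhgAgAAAAAA/OACAAAAAAH+wAQAIAAMYP4AAAAAAA/wfhMAAQAA//AYP4AAAA7/+fP/AAAAHH/4D/8AAAAAP/gP/4AAAAA/+gB/wAAAOD/7AD+ABgAAH////gEGAAAP///8QYYOAAf///AAzgAAB///4ABvAAAD+H/4AH+AAAH4f/gAP/AAAfh/+AAf+AAA7P/4AB/4AABk//wAH3wAAHZ//gAefgAAMH/+AB9/gAAAB/wwDj+AAAAAeDBgAAAAIAAgMHMAAAAgAAAAe4GAAgAAAABv/4AOAAAAAC//jj4AAAAAP/98HAAAAAAP4HAYAAAAAAfg8ABgYAAAA/j+AOBgAAAP/n+A4CAAAAR//4D8BDAAAH//gD4GeAAAf/+AHwN+AAB9/8AP+P8AAHn/wAB8/wCHkf+AAD7+AAeD/wAADGAAD4PgIAAAAAAOk8BgBgABAB6HwAAHAA3gAEPgAAAAB/iAYAAAAAAH+cBwAAAAYAP94HgAAABgA/jwfEAAAOAD+HA8/gAA4AD4YBx+PgDgAHAADj4fAMAAAAAOHwcAgAAAAAYfhwfAAAAABB/DD/AAAAAAn8cP/AAAAADfwB/+CAAADH+AH/58AAAfL4AH/PgAAB8DAAfAAEA=="/>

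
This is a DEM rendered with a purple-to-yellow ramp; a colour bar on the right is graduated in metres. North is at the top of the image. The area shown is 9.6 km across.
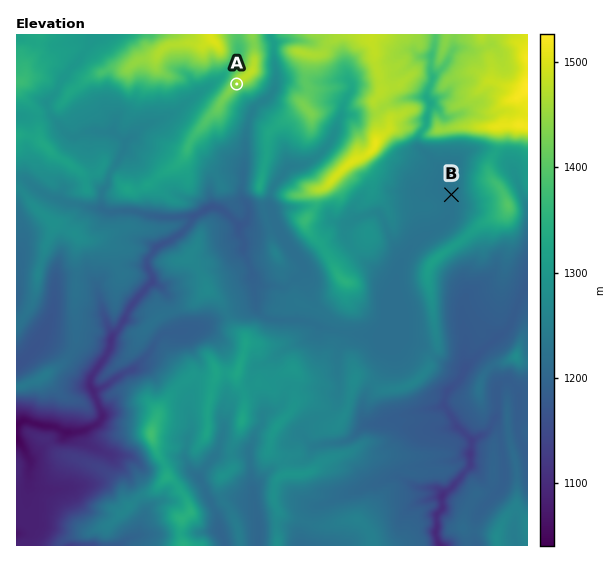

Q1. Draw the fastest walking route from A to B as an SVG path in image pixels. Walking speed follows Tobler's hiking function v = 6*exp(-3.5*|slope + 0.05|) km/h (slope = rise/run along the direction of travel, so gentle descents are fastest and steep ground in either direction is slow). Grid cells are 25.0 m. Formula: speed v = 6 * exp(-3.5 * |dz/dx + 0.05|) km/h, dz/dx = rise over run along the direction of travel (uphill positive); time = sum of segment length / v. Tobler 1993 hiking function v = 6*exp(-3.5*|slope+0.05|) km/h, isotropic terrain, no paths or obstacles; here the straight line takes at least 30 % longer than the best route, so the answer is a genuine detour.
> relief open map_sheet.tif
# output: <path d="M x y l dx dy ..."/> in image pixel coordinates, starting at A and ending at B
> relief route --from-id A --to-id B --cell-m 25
<path d="M237 84l-8 16 0 55 13 26 1 2 4 8 7 6 5 3 4 0 6-3 2 0 16 8 18 0 2 2 10 0 8-4 9 0 5 2 2 0 13-6 4 0 8 4 21 0 14-7 4 0 2-1 44 0"/>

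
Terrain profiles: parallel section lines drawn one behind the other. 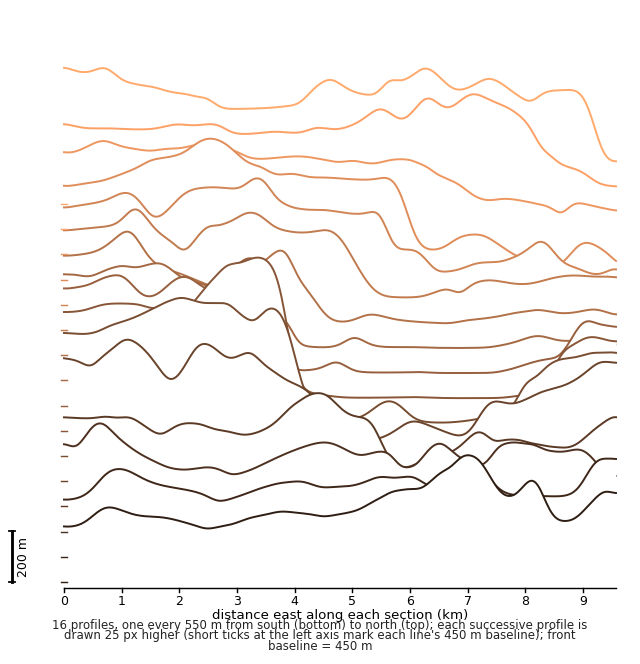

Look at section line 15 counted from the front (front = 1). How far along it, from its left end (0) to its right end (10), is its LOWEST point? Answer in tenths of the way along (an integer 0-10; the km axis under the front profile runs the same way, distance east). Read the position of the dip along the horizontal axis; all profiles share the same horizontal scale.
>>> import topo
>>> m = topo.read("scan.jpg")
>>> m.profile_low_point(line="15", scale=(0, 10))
10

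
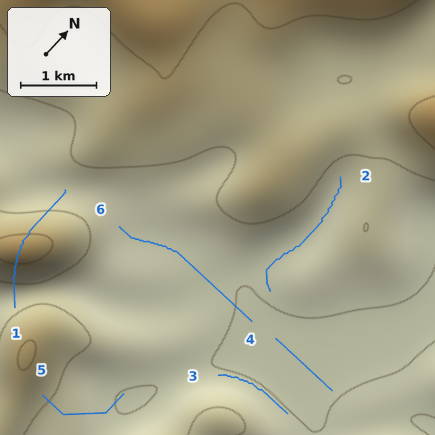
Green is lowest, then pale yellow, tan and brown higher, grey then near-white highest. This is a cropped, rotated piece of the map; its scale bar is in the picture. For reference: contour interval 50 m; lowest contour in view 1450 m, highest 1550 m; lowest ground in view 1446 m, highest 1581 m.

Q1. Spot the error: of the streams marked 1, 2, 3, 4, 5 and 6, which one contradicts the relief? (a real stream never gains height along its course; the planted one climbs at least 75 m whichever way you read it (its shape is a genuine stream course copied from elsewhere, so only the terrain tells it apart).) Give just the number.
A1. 1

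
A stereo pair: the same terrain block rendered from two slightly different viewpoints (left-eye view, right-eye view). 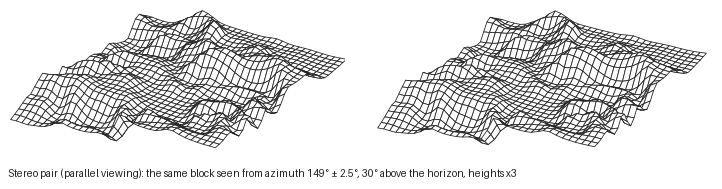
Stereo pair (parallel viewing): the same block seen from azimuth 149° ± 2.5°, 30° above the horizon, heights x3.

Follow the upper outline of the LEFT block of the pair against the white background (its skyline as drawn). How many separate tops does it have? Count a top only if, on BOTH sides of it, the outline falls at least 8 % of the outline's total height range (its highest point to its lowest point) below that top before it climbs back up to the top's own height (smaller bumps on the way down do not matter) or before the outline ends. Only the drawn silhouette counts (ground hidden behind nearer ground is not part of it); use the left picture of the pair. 2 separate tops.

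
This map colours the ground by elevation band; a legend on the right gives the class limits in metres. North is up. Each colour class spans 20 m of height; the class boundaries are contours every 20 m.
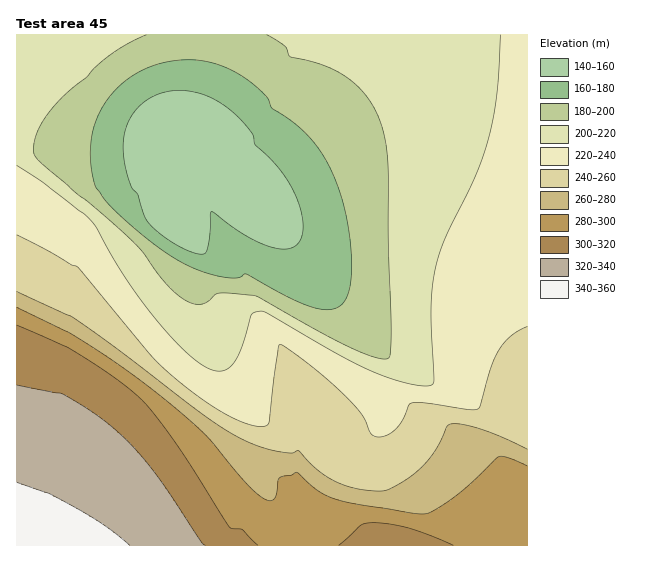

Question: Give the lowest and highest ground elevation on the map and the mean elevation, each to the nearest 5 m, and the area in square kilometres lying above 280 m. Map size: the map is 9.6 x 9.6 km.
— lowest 145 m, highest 345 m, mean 230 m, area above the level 18.8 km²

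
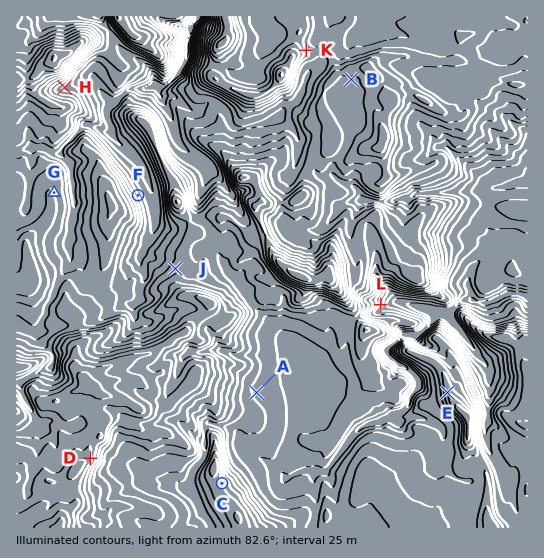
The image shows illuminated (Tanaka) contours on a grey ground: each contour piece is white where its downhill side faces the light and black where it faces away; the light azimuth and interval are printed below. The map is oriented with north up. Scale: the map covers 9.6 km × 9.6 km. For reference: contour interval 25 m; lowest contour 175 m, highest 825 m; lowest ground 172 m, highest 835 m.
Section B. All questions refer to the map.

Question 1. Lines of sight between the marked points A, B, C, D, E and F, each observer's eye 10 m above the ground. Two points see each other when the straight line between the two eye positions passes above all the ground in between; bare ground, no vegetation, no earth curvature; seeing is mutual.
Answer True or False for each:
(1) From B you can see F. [False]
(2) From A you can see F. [False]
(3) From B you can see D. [False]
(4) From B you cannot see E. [True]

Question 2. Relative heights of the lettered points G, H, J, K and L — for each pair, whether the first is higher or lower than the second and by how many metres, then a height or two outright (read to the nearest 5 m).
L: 210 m lower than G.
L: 200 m lower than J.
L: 165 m lower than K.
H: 130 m higher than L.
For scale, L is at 340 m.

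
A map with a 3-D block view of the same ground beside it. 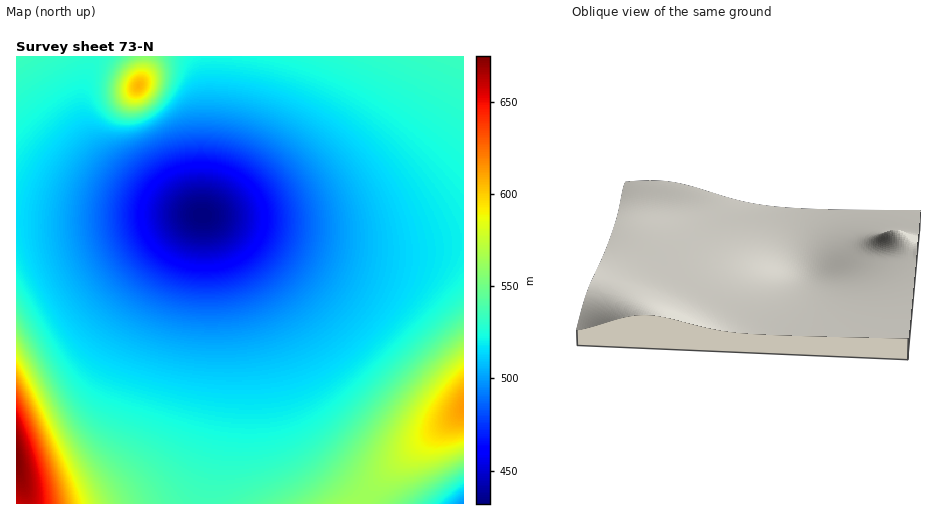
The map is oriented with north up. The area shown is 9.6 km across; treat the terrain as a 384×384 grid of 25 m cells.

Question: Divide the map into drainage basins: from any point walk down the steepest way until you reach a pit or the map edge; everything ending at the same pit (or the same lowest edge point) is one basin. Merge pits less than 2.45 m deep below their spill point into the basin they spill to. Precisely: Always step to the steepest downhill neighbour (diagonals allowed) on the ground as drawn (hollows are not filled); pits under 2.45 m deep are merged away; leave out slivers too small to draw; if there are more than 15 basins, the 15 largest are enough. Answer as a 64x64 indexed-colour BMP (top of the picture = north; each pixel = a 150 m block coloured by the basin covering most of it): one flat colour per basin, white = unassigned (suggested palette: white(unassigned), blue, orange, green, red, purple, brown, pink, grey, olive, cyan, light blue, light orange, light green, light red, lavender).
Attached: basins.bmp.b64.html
<image width="64" height="64" href="data:image/bmp;base64,Qk12CAAAAAAAAHYAAAAoAAAAQAAAAEAAAAABAAQAAAAAAAAIAAATCwAAEwsAABAAAAAAAAAA////ALR3HwAOf/8ALKAsACgn1gC9Z5QAS1aMAMJ34wB/f38AIr28AM++FwDox64AeLv/AIrfmACWmP8A1bDFADEREREREREREREREREREREREREREREREREiIiIiIiIiMRERERERERERERERERERERERERERERERESIiIiIiIiIxEREREREREREREREREREREREREREREREREiIiIiIiIjERERERERERERERERERERERERERERERERERIiIiIiIiERERERERERERERERERERERERERERERERERESIiIiIiIREREREREREREREREREREREREREREREREREREiIiIiIhERERERERERERERERERERERERERERERERERERIiIiIiERERERERERERERERERERERERERERERERERERESIiIiIRERERERERERERERERERERERERERERERERERERESIiIhEREREREREREREREREREREREREREREREREREREREiIiERERERERERERERERERERERERERERERERERERERERIiIRERERERERERERERERERERERERERERERERERERERERIhERERERERERERERERERERERERERERERERERERERERESERERERERERERERERERERERERERERERERERERERERERERERERERERERERERERERERERERERERERERERERERERERERERERERERERERERERERERERERERERERERERERERERERERERERERERERERERERERERERERERERERERERERERERERERERERERERERERERERERERERERERERERERERERERERERERERERERERERERERERERERERERERERERERERERERERERERERERERERERERERERERERERERERERERERERERERERERERERERERERERERERERERERERERERERERERERERERERERERERERERERERERERERERERERERERERERERERERERERERERERERERERERERERERERERERERERERERERERERERERERERERERERERERERERERERERERERERERERERERERERERERERERERERERERERERERERERERERERERERERERERERERERERERERERERERERERERERERERERERERERERERERERERERERERERERERERERERERERERERERERERERERERERERERERERERERERERERERERERERERERERERERERERERERERERERERERERERERERERERERERERERERERERERERERERERERERERERERERERERERERERERERERERERERERERERERERERERERERERERERERERERERERERERERERERERERERERERERERERERERERERERERERERERERERERERERERERERERERERERERERERERERERERERERERERERERERERERERERERERERERERERERERERERERERERERERERERERERERERERERERERERERERERERERERERERERERERERERERERERERERERERERERERERERERERERERERERERERERERERERERERERERERERERERERERERERERERERERERERERERERERERERERERERERERERERERERERERERERERERERERERERERERERERERERERERERERERERERERERERERERERERERERERERERERERERERERERERERERERERERERERERERERERERERERERERERERERERERERERERERERERERERERERERERERERERERERERERERERERERERERERERERERERERERERERERERERERERERERERERERERERERERERERERERERERERERERERERERERERERERERERERERERERERERERERERERERERERERERERERERERERERERERERERERERERERERERERERERERERERERERERERERERERERERERERERERERERERERERERERERERERERERERERERERERERERERERERERERERERERERERERERERERERERERERERERERERERERERERERERERERERERERERERERERERERERERERERERERERERERERERERERERERERERERERERERERERERERERERERERERERERERERERERERERERERERERERERERERERERERERERERERERERERERERERERERERERERERERERERERERERERERERERERERERERERERERERERERERERERERERERERERERERERERERERERERERERERERERERERERERERERERERERERERERERERERERERERERERERERERERERERERERERERERERERERERERERERERERERERERERERERERERERERERERERERERERERERERERERERERERERERERERERERERERERERERERERERERERERERERERERERERERERERERERERERERERERERERERERERERERERERERERERERERERERERERERERERERERERERERERERERERERERERERERERERERERERERERERERERERERERERERERERERERERERERERERERERERERERERERERERERERERERERERERERERERERERERERERERERERERERERERERERERERERERERERERERERERERERERERERERERERERERERERERERER"/>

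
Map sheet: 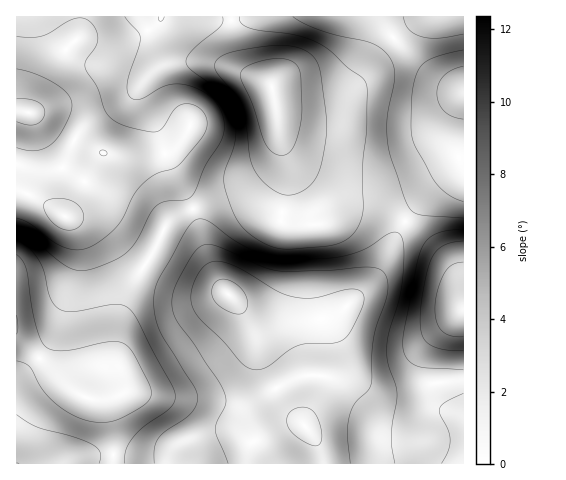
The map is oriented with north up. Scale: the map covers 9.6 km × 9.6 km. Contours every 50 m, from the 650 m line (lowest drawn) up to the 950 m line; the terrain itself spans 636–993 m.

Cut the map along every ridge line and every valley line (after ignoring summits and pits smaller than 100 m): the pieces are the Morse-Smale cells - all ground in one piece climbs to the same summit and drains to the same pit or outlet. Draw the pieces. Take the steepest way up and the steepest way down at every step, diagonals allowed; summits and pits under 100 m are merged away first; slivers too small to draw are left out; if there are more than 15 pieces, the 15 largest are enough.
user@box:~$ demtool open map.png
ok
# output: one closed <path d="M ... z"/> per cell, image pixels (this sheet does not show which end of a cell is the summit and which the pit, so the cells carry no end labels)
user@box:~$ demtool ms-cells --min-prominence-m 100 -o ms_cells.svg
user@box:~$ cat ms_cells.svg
<path d="M405 221l-29 56-37 37-23 6-54 5-12-6-6-6 9 17 8 27 13 27 13 21 16 19-17 2-33 16-23-11-13 0-20 5-17 7-6 6-4 10 1 5 293-1 0-161-8-29-5-8-30-31z"/><path d="M193 208l-19 10-7 6-16 32-18 27-10 18-7 41 0 19 7 20-1 13-11 5-17 1-18-7-60-54 1 125 152 0 6-16 5-5 17-7 20-5 13 0 23 11 33-16 17-2-16-19-13-21-13-27-8-27-9-17-24-28-14-32-8-32z"/><path d="M376 16l-145 1 3 31 7 19 9 7 20 10 3 5 5 44 9 31 0 24-6 30 3 4 25 3 12-1 20-13 17-5 25 4 22 11 16-20 18-18 13-8 12-2-7-22 0-20 7-28 0-12-13-5-25-16-33-32z"/><path d="M230 16l-69 0-7 10-28 13-10 3-15 0-17-4-7 1-14 14-9 11-24 48 40 26 39 17 14 2 28-1 15-2 9-6-5 6 1 12 22 42 48-16 15-8 16-16 5-10 3-19-8-54-22-11-9-7-7-19z"/><path d="M173 150l-13 5-24 2-13 0-20-5-13 20-24 44-25-16-25-10 0 147 31 28 20 21 18 12 20 2 17-7 1-12-7-20 0-19 7-41 10-18 18-27 16-32 7-6 18-9-1-6-20-37-1-12z"/><path d="M280 140l-3 18-3 7-18 19-15 8-48 17 13 44 14 32 30 34 12 6 54-5 18-4 8-5 34-34 28-54 0-3-15-8-22-6-20 2-26 16-12 1-28-4 6-33 0-24z"/><path d="M160 16l-144 1 1 173 24 10 22 16 4-2 14-28 21-33-32-15-40-26 24-48 21-24 6-2 20 4 25-3 28-13 6-5z"/><path d="M463 16l-87 1 17 21 33 32 25 16 12 5z"/><path d="M461 172l-9 3-13 8-18 18-15 21 15 12 30 31 7 15 5 22 1-128z"/><path d="M463 104l-6 27 0 20 6 18z"/>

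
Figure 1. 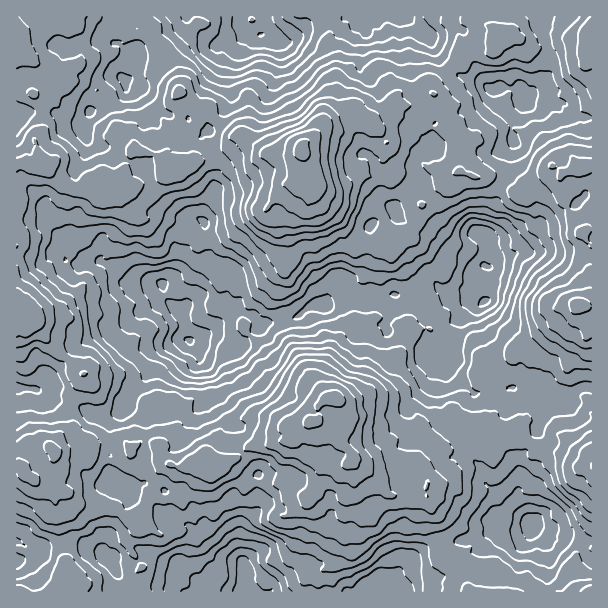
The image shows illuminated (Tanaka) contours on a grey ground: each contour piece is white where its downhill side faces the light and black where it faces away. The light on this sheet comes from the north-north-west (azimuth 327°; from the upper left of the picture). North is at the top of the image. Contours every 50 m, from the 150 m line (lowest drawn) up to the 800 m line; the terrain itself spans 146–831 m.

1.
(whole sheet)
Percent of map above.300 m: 91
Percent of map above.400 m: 72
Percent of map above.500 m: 40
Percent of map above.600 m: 12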